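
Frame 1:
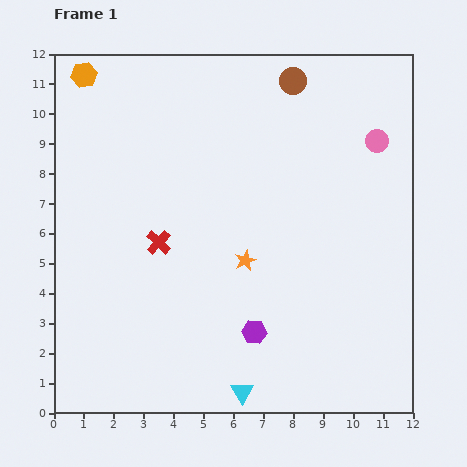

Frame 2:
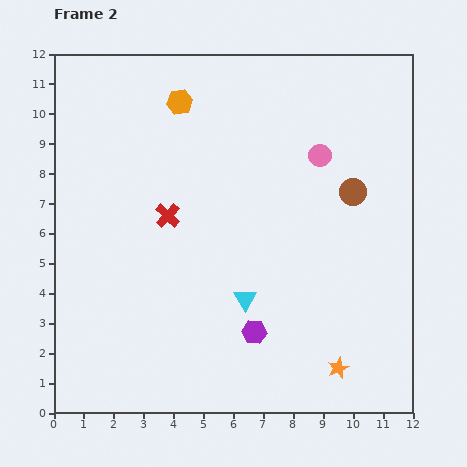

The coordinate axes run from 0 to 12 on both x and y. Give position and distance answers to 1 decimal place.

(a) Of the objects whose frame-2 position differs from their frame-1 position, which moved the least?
the red cross

(moved 0.9)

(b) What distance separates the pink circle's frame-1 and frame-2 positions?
2.0

The pink circle moved from (10.8, 9.1) to (8.9, 8.6), a distance of √(1.9² + 0.5²) ≈ 2.0.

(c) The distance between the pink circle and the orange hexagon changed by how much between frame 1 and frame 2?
-5.0

Distance in frame 1: 10.0. Distance in frame 2: 5.0.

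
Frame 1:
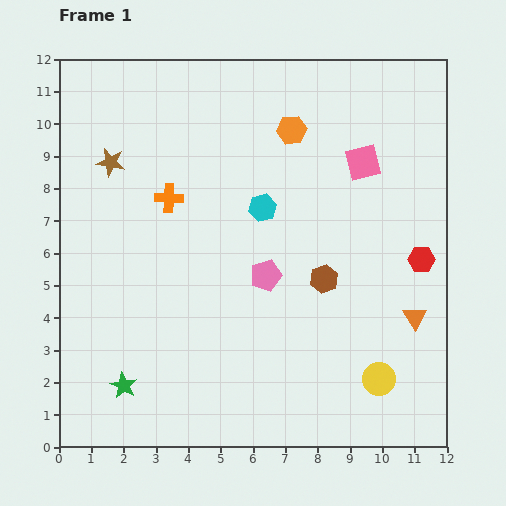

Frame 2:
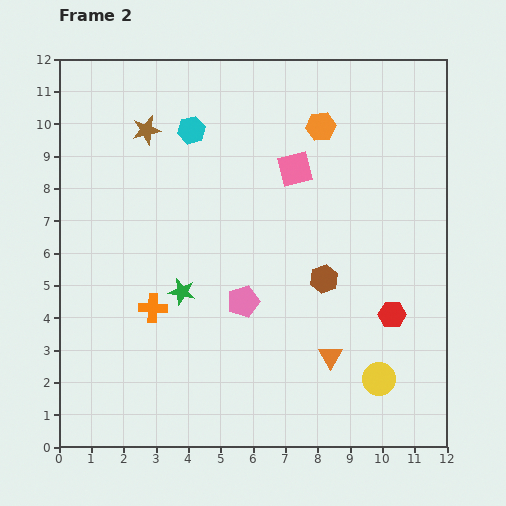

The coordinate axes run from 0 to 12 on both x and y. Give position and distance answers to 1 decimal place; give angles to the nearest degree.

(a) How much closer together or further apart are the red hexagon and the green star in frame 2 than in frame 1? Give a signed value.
-3.5

Distance in frame 1: 10.0. Distance in frame 2: 6.5.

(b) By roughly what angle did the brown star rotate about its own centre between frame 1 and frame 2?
24° counter-clockwise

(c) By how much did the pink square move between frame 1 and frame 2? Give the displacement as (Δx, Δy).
(-2.1, -0.2)

The pink square was at (9.4, 8.8) in frame 1 and (7.3, 8.6) in frame 2.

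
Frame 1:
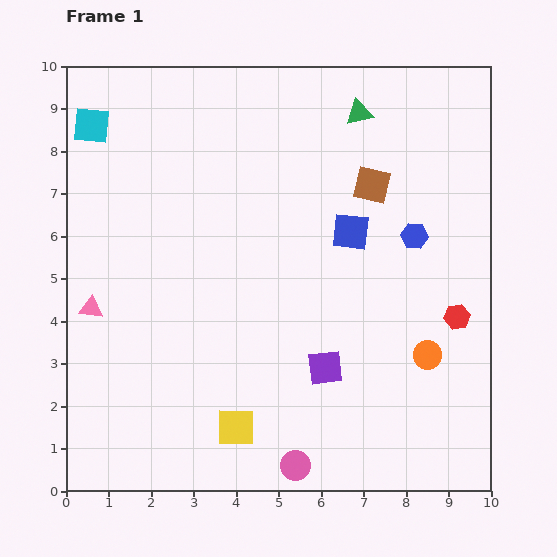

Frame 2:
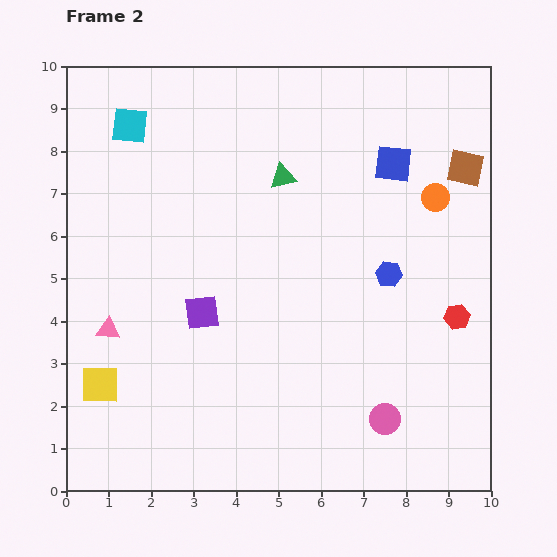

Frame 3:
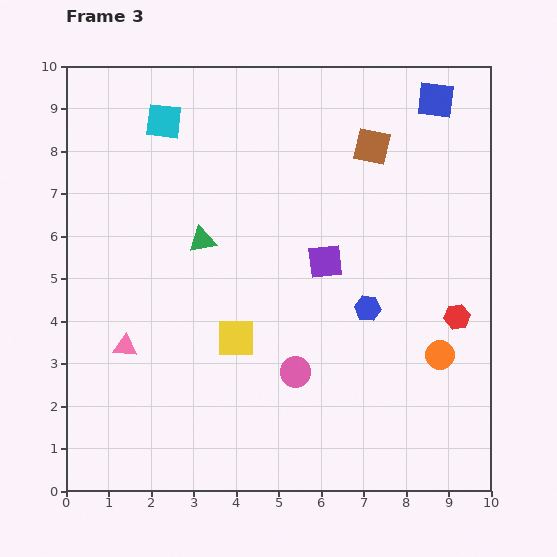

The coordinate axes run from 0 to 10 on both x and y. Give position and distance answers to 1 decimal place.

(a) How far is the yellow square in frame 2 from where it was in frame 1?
3.4

The yellow square moved from (4.0, 1.5) to (0.8, 2.5), a distance of √(3.2² + 1.0²) ≈ 3.4.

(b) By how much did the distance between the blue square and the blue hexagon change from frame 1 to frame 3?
+3.7

Distance in frame 1: 1.5. Distance in frame 3: 5.2.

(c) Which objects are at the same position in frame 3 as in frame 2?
the red hexagon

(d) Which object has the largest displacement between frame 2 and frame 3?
the orange circle

(moved 3.7; next 3.4)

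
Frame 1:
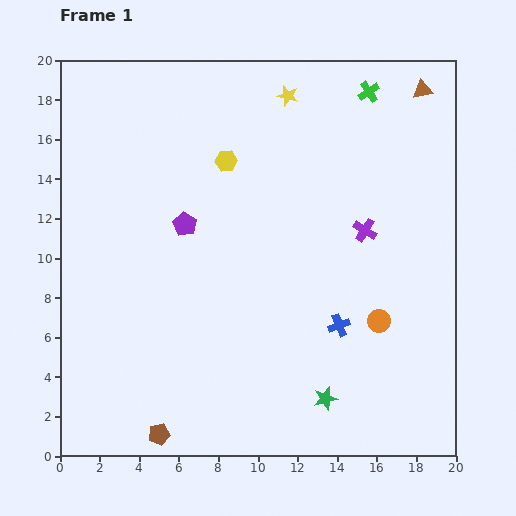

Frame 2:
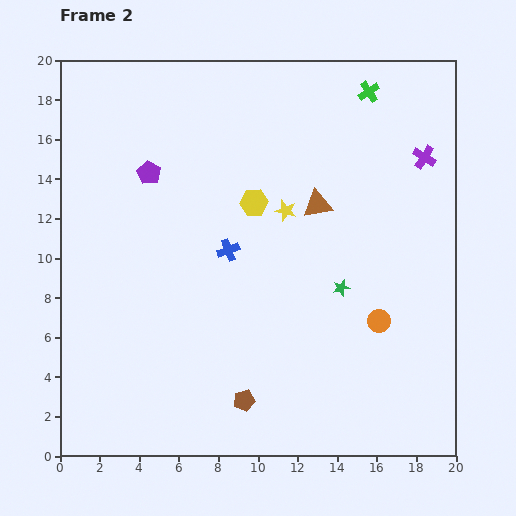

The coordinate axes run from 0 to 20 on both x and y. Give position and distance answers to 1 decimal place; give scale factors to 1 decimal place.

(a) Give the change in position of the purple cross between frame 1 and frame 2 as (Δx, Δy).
(3.0, 3.7)

The purple cross was at (15.4, 11.4) in frame 1 and (18.4, 15.1) in frame 2.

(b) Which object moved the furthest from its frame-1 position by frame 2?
the brown triangle

(moved 7.9; next 6.8)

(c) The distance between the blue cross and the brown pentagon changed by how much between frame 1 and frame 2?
-3.0

Distance in frame 1: 10.6. Distance in frame 2: 7.6.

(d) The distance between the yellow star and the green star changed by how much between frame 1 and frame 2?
-10.6

Distance in frame 1: 15.4. Distance in frame 2: 4.8.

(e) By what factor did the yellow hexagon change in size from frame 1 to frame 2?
1.3×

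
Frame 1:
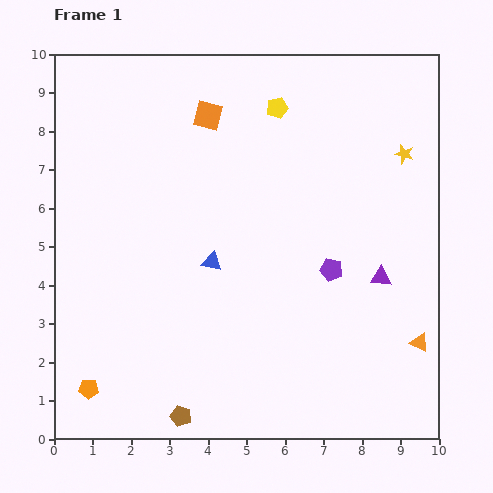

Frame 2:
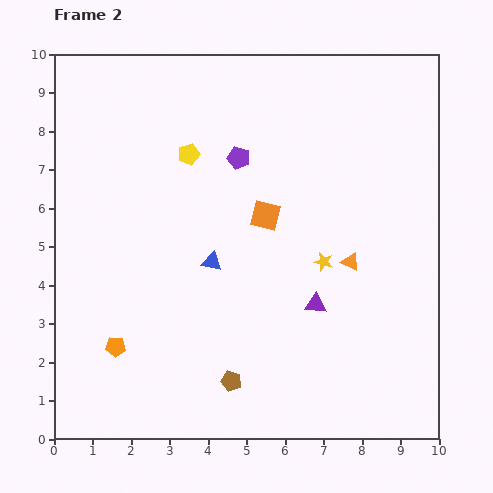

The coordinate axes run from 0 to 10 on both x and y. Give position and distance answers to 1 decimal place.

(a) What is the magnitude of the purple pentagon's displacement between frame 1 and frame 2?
3.8

The purple pentagon moved from (7.2, 4.4) to (4.8, 7.3), a distance of √(2.4² + 2.9²) ≈ 3.8.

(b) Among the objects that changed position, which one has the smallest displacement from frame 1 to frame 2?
the orange pentagon

(moved 1.3)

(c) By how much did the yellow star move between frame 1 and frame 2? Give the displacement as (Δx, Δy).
(-2.1, -2.8)

The yellow star was at (9.1, 7.4) in frame 1 and (7.0, 4.6) in frame 2.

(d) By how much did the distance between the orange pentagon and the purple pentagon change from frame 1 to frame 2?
-1.1

Distance in frame 1: 7.0. Distance in frame 2: 5.9.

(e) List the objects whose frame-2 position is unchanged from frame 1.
the blue triangle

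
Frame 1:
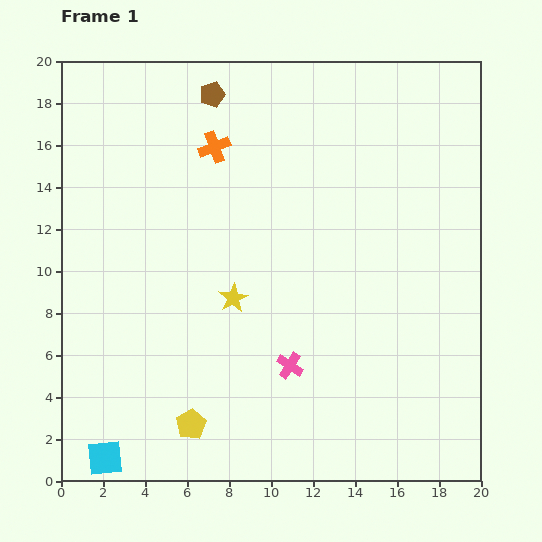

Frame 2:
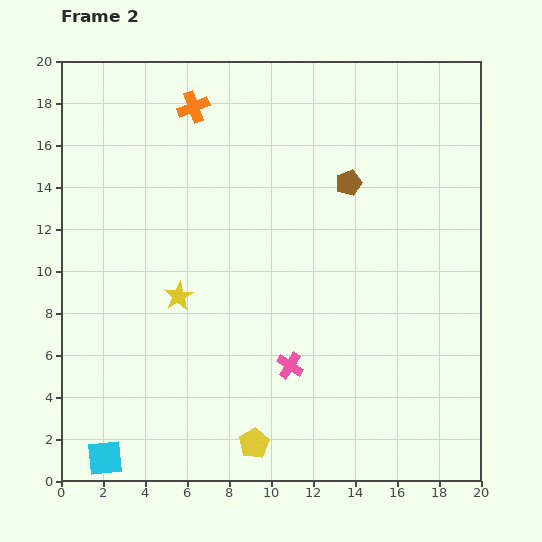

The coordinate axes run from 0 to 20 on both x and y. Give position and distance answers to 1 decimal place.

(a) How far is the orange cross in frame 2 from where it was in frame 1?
2.1

The orange cross moved from (7.3, 15.9) to (6.3, 17.8), a distance of √(1.0² + 1.9²) ≈ 2.1.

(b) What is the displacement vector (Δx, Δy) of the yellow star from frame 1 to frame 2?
(-2.6, 0.1)

The yellow star was at (8.2, 8.7) in frame 1 and (5.6, 8.8) in frame 2.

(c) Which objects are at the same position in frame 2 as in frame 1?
the cyan square, the pink cross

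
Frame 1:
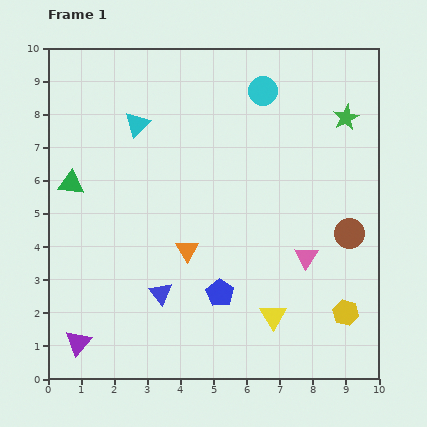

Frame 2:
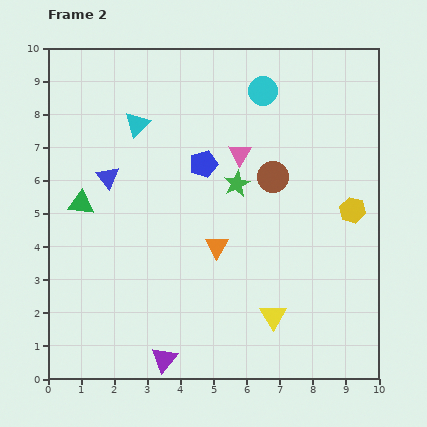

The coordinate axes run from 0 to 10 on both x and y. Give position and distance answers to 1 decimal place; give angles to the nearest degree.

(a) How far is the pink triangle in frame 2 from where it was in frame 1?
3.7

The pink triangle moved from (7.8, 3.7) to (5.8, 6.8), a distance of √(2.0² + 3.1²) ≈ 3.7.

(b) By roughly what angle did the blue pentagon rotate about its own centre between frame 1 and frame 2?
23° clockwise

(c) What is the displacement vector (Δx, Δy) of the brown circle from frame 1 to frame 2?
(-2.3, 1.7)

The brown circle was at (9.1, 4.4) in frame 1 and (6.8, 6.1) in frame 2.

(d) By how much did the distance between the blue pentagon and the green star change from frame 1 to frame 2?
-5.3

Distance in frame 1: 6.5. Distance in frame 2: 1.2.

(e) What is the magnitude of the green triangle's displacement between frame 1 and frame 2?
0.7

The green triangle moved from (0.7, 5.9) to (1.0, 5.3), a distance of √(0.3² + 0.6²) ≈ 0.7.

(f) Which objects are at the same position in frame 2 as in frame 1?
the cyan circle, the cyan triangle, the yellow triangle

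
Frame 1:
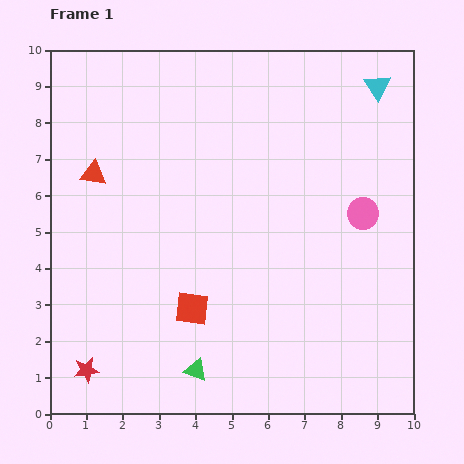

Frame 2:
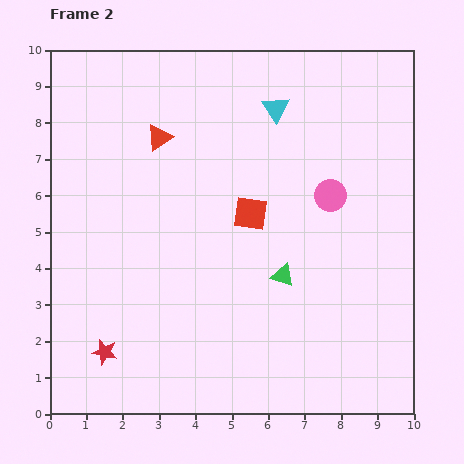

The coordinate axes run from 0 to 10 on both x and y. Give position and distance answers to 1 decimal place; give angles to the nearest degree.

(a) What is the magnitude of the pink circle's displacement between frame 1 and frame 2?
1.0

The pink circle moved from (8.6, 5.5) to (7.7, 6.0), a distance of √(0.9² + 0.5²) ≈ 1.0.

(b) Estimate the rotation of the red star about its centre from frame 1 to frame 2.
23° clockwise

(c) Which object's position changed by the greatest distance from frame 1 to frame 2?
the green triangle

(moved 3.5; next 3.1)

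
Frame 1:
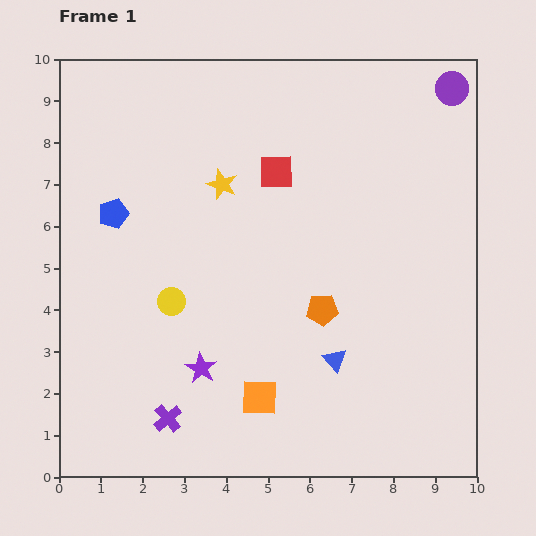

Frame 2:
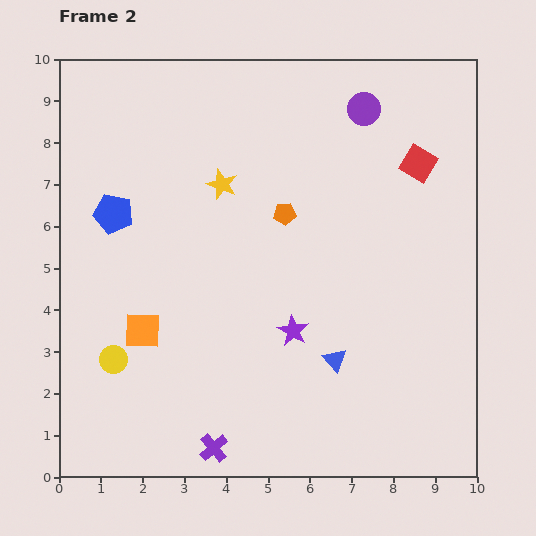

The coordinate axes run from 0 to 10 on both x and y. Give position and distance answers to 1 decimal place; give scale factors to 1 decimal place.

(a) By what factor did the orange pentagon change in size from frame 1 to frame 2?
0.7×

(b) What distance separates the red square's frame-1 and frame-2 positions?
3.4

The red square moved from (5.2, 7.3) to (8.6, 7.5), a distance of √(3.4² + 0.2²) ≈ 3.4.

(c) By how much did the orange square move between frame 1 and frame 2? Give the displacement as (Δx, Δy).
(-2.8, 1.6)

The orange square was at (4.8, 1.9) in frame 1 and (2.0, 3.5) in frame 2.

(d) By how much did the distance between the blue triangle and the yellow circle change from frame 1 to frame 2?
+1.2

Distance in frame 1: 4.1. Distance in frame 2: 5.3.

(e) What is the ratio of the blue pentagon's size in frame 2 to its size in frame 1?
1.3×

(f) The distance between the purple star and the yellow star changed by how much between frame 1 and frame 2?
-0.5

Distance in frame 1: 4.4. Distance in frame 2: 3.9.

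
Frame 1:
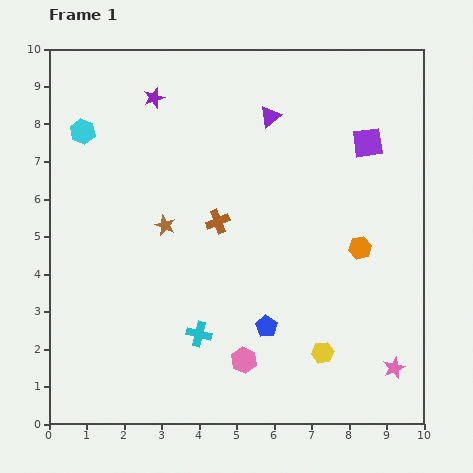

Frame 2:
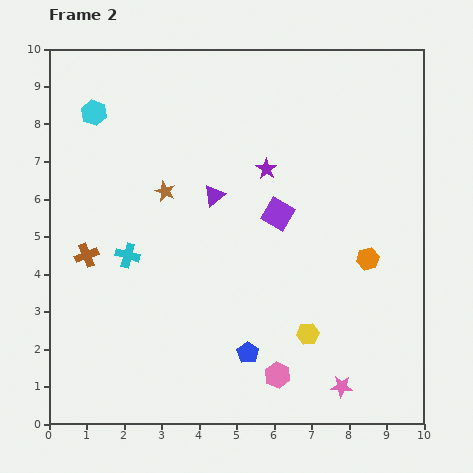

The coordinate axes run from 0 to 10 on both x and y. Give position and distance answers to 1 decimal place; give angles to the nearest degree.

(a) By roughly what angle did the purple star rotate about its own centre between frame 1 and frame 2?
19° counter-clockwise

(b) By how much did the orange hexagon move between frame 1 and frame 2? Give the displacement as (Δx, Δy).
(0.2, -0.3)

The orange hexagon was at (8.3, 4.7) in frame 1 and (8.5, 4.4) in frame 2.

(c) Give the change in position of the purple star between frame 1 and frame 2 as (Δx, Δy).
(3.0, -1.9)

The purple star was at (2.8, 8.7) in frame 1 and (5.8, 6.8) in frame 2.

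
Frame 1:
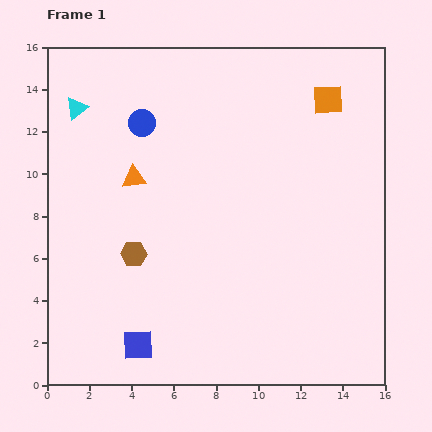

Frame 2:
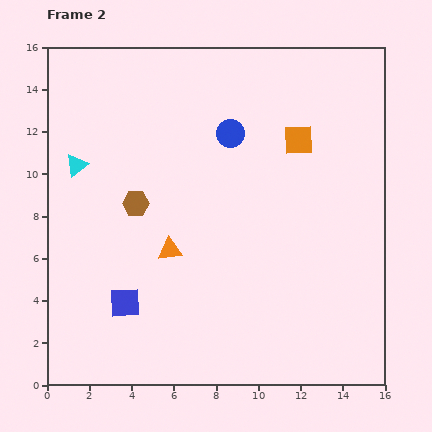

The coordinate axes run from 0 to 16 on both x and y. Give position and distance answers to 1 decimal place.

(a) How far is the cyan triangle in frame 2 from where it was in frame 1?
2.7

The cyan triangle moved from (1.4, 13.1) to (1.4, 10.4), a distance of √(0.0² + 2.7²) ≈ 2.7.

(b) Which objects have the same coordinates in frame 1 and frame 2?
none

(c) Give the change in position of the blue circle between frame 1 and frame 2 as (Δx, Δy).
(4.2, -0.5)

The blue circle was at (4.5, 12.4) in frame 1 and (8.7, 11.9) in frame 2.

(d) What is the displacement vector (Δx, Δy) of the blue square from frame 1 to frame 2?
(-0.6, 2.0)

The blue square was at (4.3, 1.9) in frame 1 and (3.7, 3.9) in frame 2.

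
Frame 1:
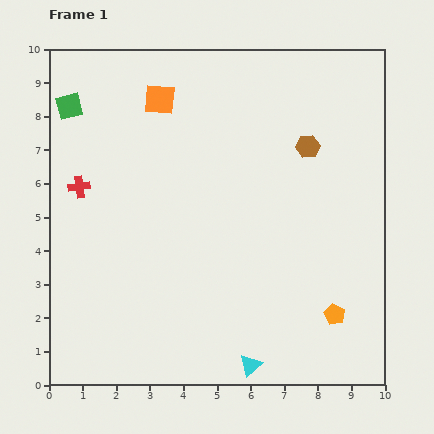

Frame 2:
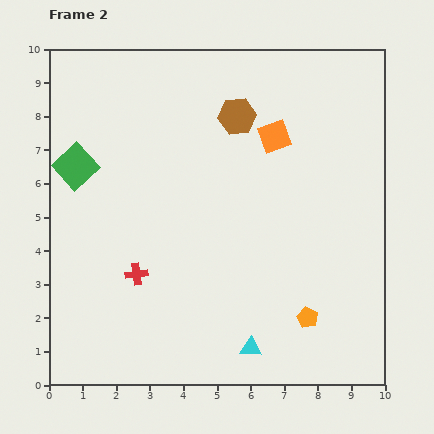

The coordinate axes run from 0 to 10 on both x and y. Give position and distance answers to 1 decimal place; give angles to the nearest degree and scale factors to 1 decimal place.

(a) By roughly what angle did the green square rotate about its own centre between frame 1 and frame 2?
28° counter-clockwise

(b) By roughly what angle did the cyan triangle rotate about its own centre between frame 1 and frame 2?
45° clockwise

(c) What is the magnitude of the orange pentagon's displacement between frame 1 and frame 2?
0.8

The orange pentagon moved from (8.5, 2.1) to (7.7, 2.0), a distance of √(0.8² + 0.1²) ≈ 0.8.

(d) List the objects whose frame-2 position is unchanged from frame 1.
none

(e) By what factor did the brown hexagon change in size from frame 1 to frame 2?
1.6×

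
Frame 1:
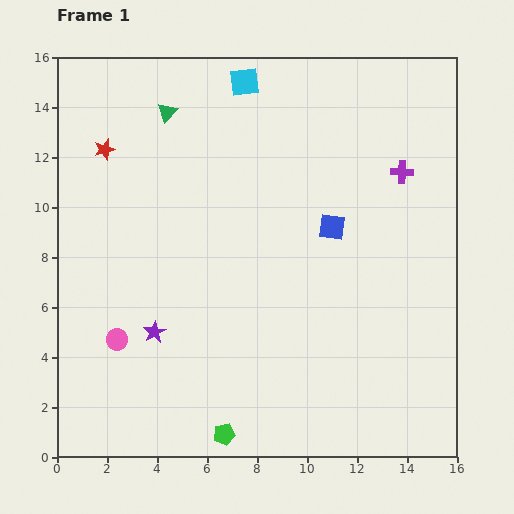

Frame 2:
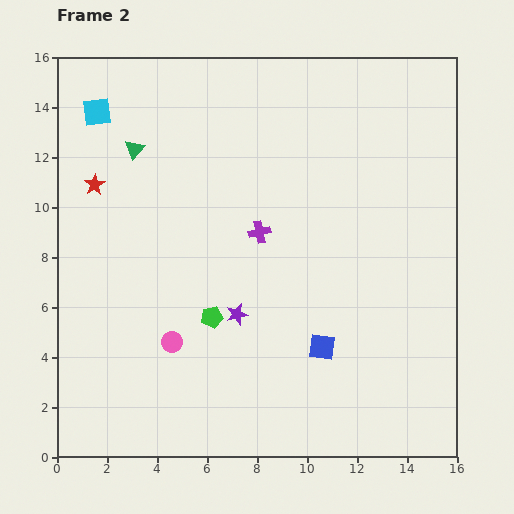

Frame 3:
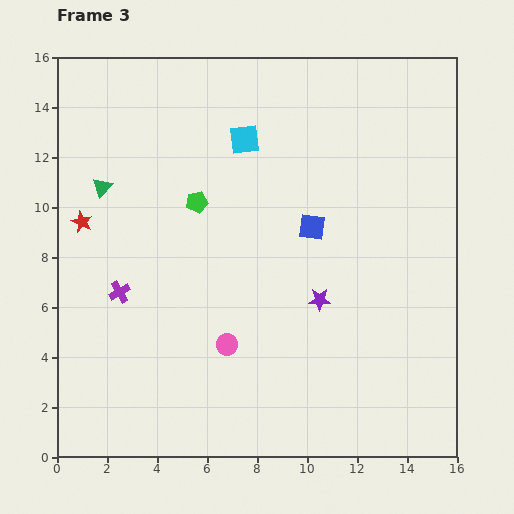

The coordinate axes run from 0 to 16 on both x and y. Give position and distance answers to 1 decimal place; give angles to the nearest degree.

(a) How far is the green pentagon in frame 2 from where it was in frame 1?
4.7

The green pentagon moved from (6.7, 0.9) to (6.2, 5.6), a distance of √(0.5² + 4.7²) ≈ 4.7.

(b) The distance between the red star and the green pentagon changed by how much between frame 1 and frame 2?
-5.3

Distance in frame 1: 12.4. Distance in frame 2: 7.1.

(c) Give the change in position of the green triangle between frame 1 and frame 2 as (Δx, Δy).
(-1.3, -1.5)

The green triangle was at (4.4, 13.8) in frame 1 and (3.1, 12.3) in frame 2.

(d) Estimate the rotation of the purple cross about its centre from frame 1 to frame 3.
32° counter-clockwise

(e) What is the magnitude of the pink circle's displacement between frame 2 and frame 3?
2.2

The pink circle moved from (4.6, 4.6) to (6.8, 4.5), a distance of √(2.2² + 0.1²) ≈ 2.2.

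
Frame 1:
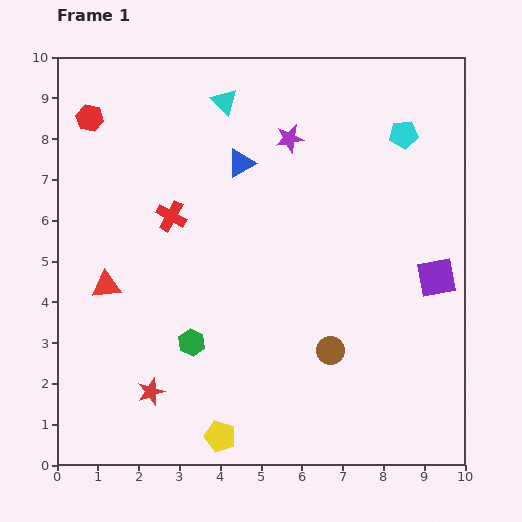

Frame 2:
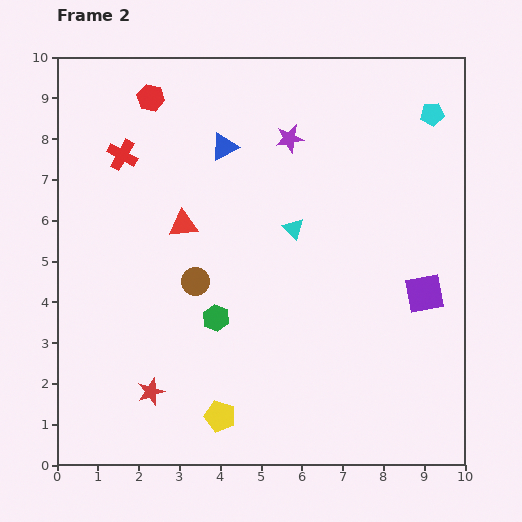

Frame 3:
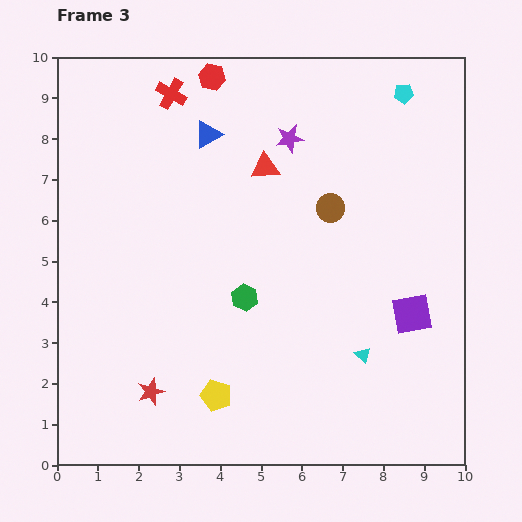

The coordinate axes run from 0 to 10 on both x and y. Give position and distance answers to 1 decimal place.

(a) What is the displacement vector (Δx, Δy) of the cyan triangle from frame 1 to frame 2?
(1.7, -3.1)

The cyan triangle was at (4.1, 8.9) in frame 1 and (5.8, 5.8) in frame 2.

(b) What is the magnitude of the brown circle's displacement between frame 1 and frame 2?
3.7

The brown circle moved from (6.7, 2.8) to (3.4, 4.5), a distance of √(3.3² + 1.7²) ≈ 3.7.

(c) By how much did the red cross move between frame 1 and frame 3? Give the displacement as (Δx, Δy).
(0.0, 3.0)

The red cross was at (2.8, 6.1) in frame 1 and (2.8, 9.1) in frame 3.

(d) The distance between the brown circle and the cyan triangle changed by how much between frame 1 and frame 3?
-2.9

Distance in frame 1: 6.6. Distance in frame 3: 3.7.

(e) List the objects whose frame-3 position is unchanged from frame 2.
the purple star, the red star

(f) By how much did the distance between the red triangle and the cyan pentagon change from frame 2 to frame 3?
-2.9

Distance in frame 2: 6.7. Distance in frame 3: 3.8.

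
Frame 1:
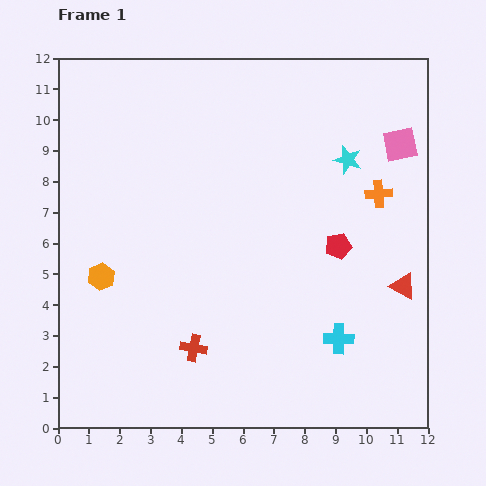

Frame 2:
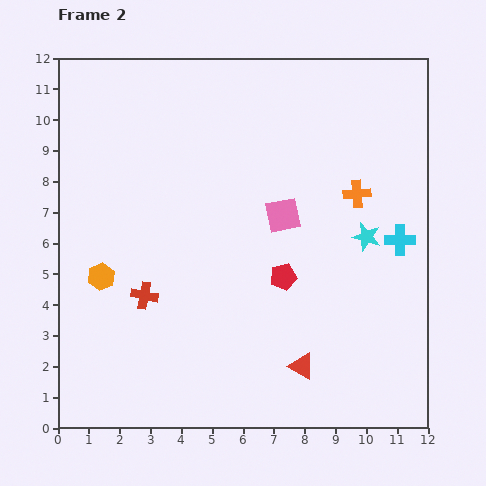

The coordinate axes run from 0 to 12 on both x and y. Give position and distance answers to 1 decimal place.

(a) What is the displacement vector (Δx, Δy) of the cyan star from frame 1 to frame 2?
(0.6, -2.5)

The cyan star was at (9.4, 8.7) in frame 1 and (10.0, 6.2) in frame 2.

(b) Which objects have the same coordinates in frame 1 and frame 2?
the orange hexagon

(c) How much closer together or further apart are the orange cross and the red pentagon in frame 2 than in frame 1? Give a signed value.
+1.5

Distance in frame 1: 2.1. Distance in frame 2: 3.6.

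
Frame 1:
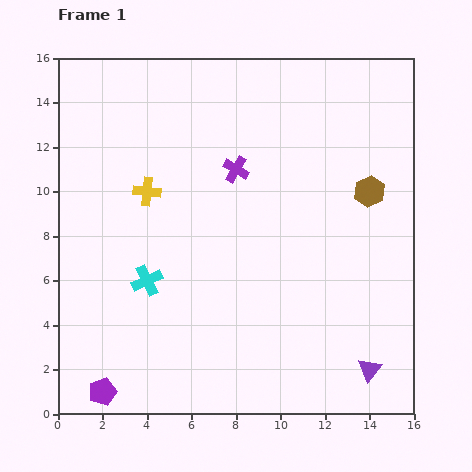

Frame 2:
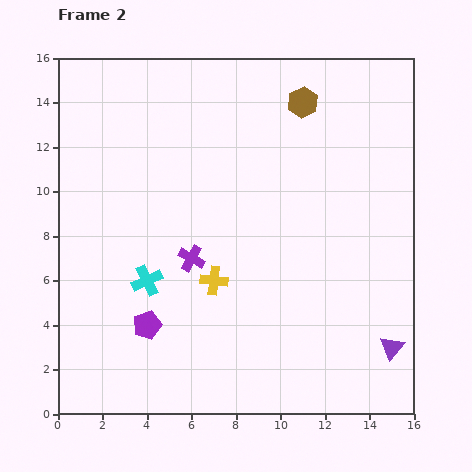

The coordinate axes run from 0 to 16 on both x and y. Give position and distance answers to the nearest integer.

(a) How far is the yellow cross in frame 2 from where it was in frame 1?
5

The yellow cross moved from (4, 10) to (7, 6), a distance of √(3² + 4²) ≈ 5.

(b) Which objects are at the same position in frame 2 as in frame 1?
the cyan cross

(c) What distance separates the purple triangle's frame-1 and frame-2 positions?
1

The purple triangle moved from (14, 2) to (15, 3), a distance of √(1² + 1²) ≈ 1.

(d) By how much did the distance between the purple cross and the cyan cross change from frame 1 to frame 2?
-4

Distance in frame 1: 6. Distance in frame 2: 2.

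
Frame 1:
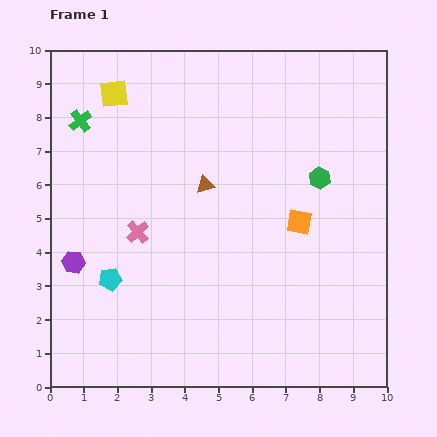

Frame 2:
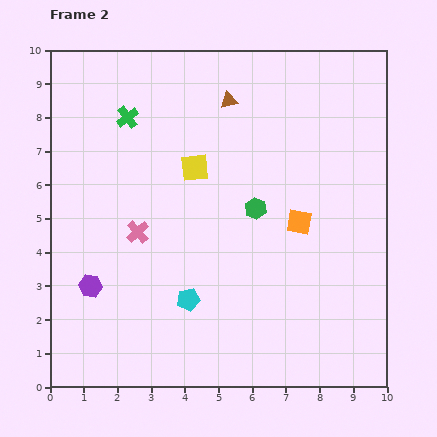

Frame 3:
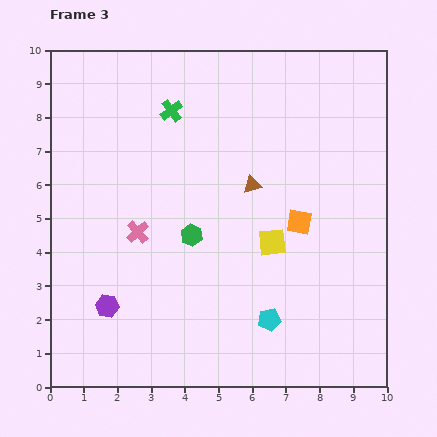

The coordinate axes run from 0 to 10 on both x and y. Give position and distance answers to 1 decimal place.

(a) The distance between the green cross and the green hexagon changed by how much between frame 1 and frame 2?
-2.6

Distance in frame 1: 7.3. Distance in frame 2: 4.7.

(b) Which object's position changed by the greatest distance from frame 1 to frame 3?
the yellow square

(moved 6.4; next 4.9)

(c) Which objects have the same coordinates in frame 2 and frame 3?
the orange square, the pink cross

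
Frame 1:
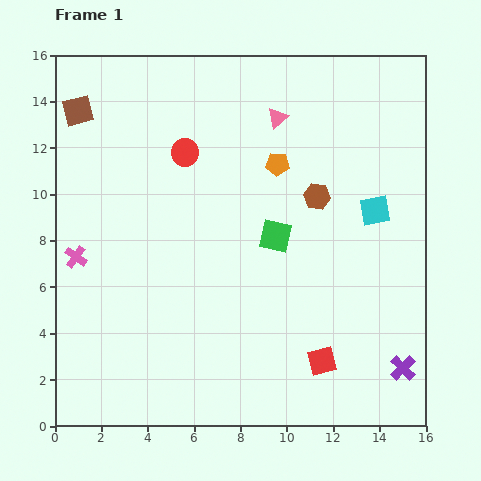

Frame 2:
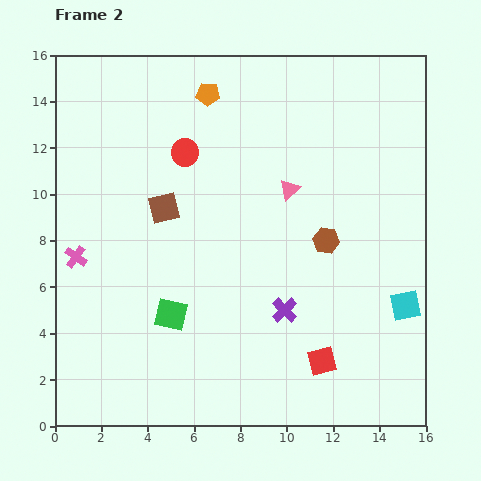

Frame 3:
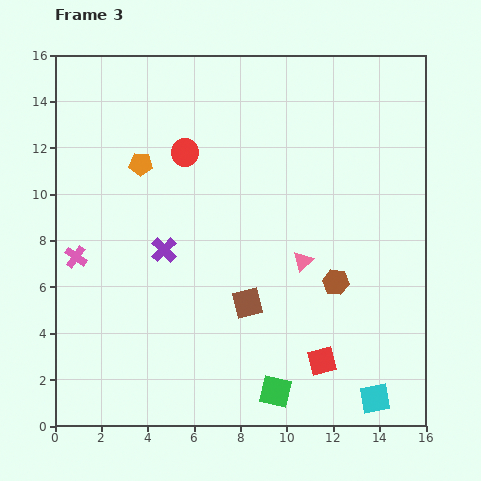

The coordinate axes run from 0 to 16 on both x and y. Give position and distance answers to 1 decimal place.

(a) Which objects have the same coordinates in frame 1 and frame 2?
the red circle, the pink cross, the red square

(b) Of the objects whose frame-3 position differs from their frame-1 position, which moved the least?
the brown hexagon

(moved 3.8)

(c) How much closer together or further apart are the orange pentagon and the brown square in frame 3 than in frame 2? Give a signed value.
+2.3

Distance in frame 2: 5.3. Distance in frame 3: 7.6.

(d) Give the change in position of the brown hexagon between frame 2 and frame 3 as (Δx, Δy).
(0.4, -1.8)

The brown hexagon was at (11.7, 8.0) in frame 2 and (12.1, 6.2) in frame 3.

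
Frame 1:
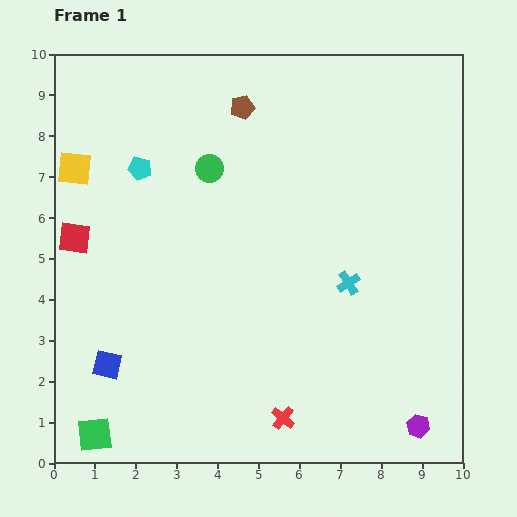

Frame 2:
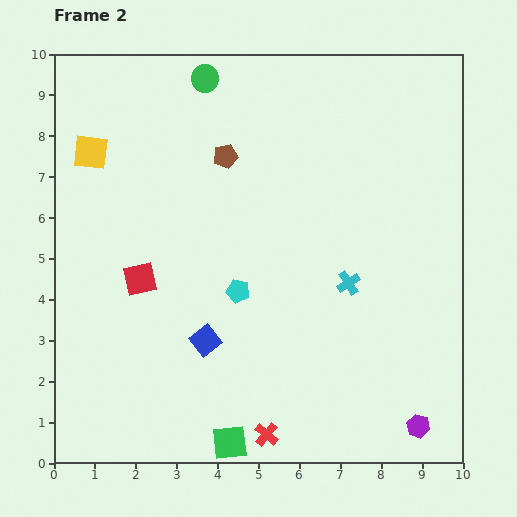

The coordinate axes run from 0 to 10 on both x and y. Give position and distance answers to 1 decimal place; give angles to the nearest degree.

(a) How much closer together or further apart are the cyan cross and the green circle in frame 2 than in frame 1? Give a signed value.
+1.7

Distance in frame 1: 4.4. Distance in frame 2: 6.1.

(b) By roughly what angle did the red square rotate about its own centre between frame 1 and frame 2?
20° counter-clockwise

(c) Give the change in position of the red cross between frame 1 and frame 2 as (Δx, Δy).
(-0.4, -0.4)

The red cross was at (5.6, 1.1) in frame 1 and (5.2, 0.7) in frame 2.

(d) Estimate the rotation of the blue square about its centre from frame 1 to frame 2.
37° clockwise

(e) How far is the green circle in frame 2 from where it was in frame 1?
2.2

The green circle moved from (3.8, 7.2) to (3.7, 9.4), a distance of √(0.1² + 2.2²) ≈ 2.2.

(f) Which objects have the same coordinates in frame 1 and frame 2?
the cyan cross, the purple hexagon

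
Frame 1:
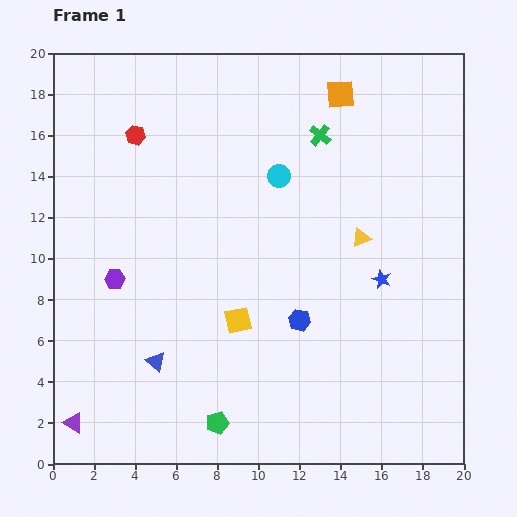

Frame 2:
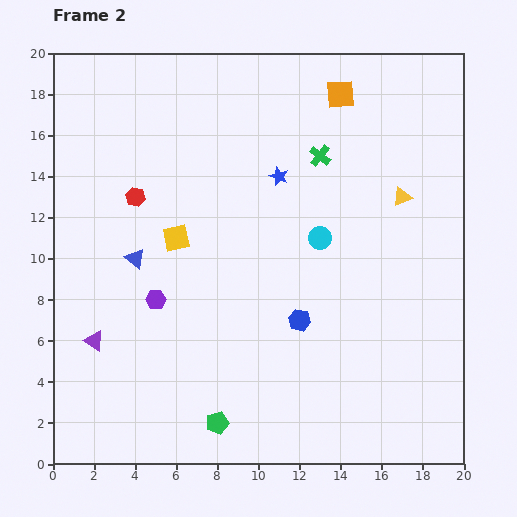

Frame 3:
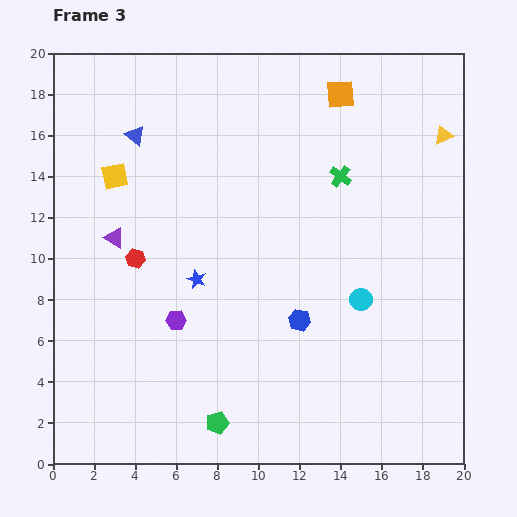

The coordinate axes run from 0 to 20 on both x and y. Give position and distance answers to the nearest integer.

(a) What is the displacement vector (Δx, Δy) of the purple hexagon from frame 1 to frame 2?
(2, -1)

The purple hexagon was at (3, 9) in frame 1 and (5, 8) in frame 2.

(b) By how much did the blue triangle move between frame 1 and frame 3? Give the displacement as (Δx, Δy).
(-1, 11)

The blue triangle was at (5, 5) in frame 1 and (4, 16) in frame 3.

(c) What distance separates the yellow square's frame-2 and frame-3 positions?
4

The yellow square moved from (6, 11) to (3, 14), a distance of √(3² + 3²) ≈ 4.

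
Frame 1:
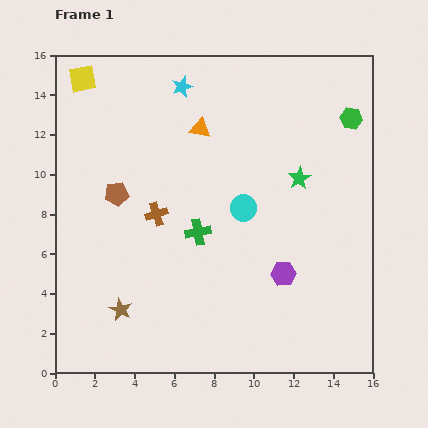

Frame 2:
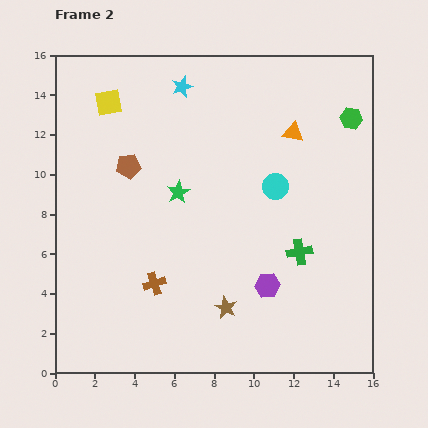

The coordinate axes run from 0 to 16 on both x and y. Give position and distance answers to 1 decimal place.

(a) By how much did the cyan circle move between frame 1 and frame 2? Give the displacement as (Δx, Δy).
(1.6, 1.1)

The cyan circle was at (9.5, 8.3) in frame 1 and (11.1, 9.4) in frame 2.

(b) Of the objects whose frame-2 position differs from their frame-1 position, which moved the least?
the purple hexagon

(moved 1.0)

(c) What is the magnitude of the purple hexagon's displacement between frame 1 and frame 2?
1.0

The purple hexagon moved from (11.5, 5.0) to (10.7, 4.4), a distance of √(0.8² + 0.6²) ≈ 1.0.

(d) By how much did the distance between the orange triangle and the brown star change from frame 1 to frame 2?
-0.5

Distance in frame 1: 9.9. Distance in frame 2: 9.4.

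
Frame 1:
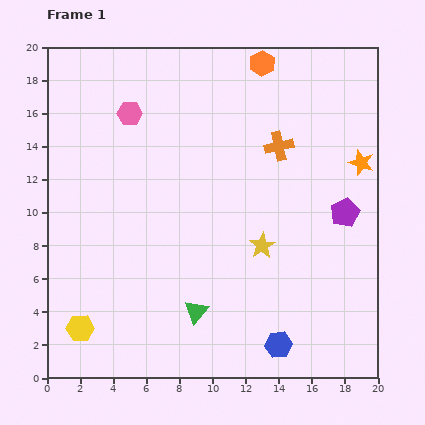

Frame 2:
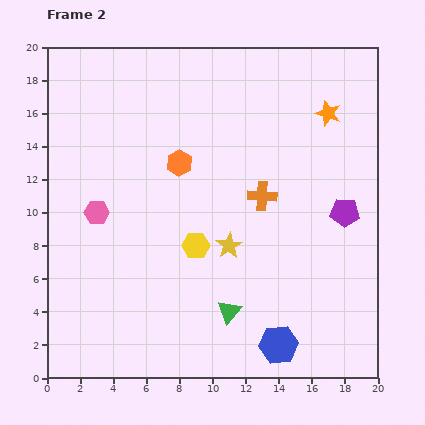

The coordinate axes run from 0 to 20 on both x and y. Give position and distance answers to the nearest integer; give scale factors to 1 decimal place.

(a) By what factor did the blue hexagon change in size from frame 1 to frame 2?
1.4×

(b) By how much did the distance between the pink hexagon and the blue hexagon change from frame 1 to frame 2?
-3

Distance in frame 1: 17. Distance in frame 2: 14.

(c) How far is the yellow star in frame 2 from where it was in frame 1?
2

The yellow star moved from (13, 8) to (11, 8), a distance of √(2² + 0²) ≈ 2.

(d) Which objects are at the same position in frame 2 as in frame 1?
the blue hexagon, the purple pentagon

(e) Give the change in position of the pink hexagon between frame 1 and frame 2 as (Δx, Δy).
(-2, -6)

The pink hexagon was at (5, 16) in frame 1 and (3, 10) in frame 2.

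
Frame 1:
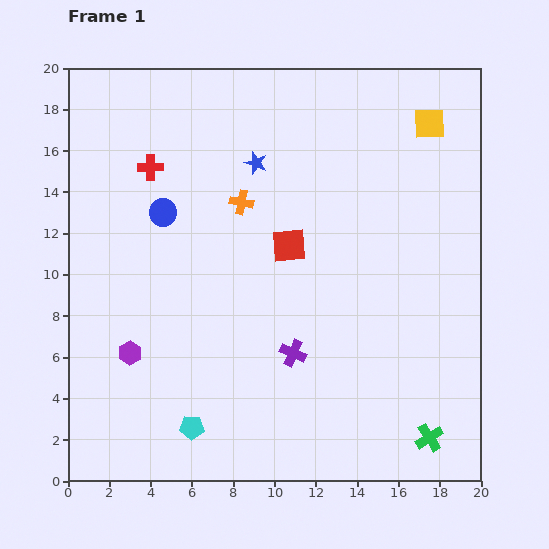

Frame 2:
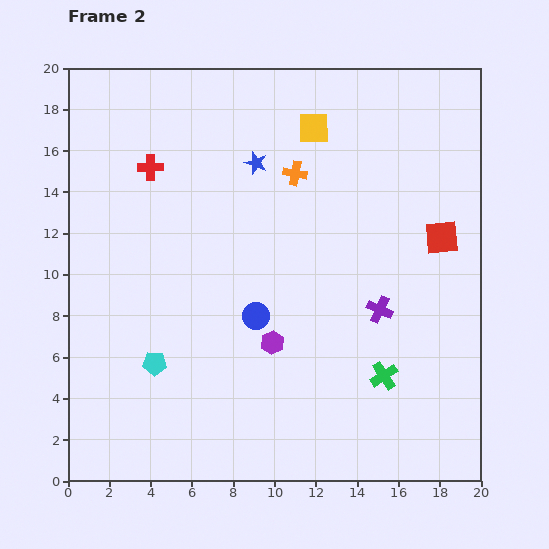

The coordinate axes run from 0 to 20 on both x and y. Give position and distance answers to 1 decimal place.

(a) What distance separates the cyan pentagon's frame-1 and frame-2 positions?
3.6

The cyan pentagon moved from (6.0, 2.6) to (4.2, 5.7), a distance of √(1.8² + 3.1²) ≈ 3.6.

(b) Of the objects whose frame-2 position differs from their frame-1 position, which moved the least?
the orange cross

(moved 3.0)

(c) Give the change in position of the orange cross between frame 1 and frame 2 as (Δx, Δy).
(2.6, 1.4)

The orange cross was at (8.4, 13.5) in frame 1 and (11.0, 14.9) in frame 2.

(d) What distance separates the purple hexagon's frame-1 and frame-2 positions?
6.9

The purple hexagon moved from (3.0, 6.2) to (9.9, 6.7), a distance of √(6.9² + 0.5²) ≈ 6.9.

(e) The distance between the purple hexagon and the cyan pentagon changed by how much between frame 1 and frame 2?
+1.1

Distance in frame 1: 4.7. Distance in frame 2: 5.8.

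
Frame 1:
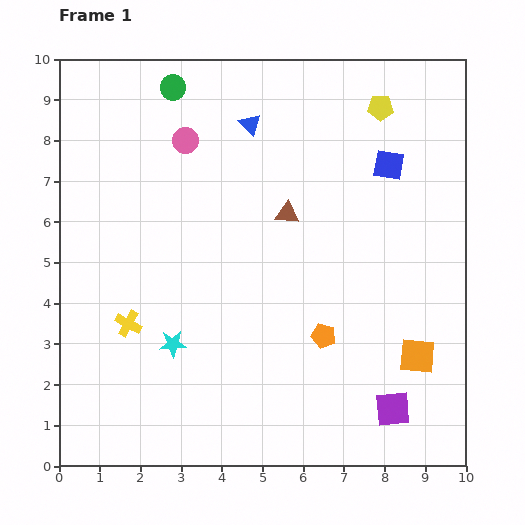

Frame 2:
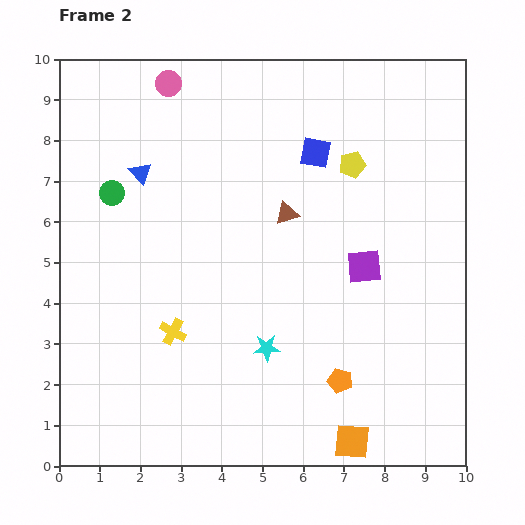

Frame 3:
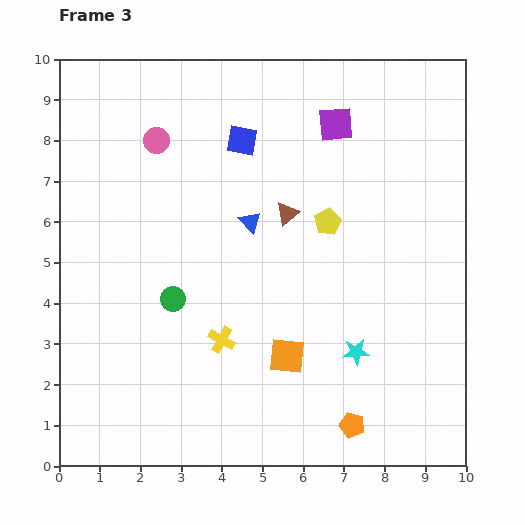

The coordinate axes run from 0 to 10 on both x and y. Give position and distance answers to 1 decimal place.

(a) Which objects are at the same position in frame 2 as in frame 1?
the brown triangle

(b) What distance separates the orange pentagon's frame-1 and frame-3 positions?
2.3

The orange pentagon moved from (6.5, 3.2) to (7.2, 1.0), a distance of √(0.7² + 2.2²) ≈ 2.3.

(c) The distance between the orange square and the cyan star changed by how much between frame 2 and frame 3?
-1.4

Distance in frame 2: 3.1. Distance in frame 3: 1.7.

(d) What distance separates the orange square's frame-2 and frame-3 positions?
2.6

The orange square moved from (7.2, 0.6) to (5.6, 2.7), a distance of √(1.6² + 2.1²) ≈ 2.6.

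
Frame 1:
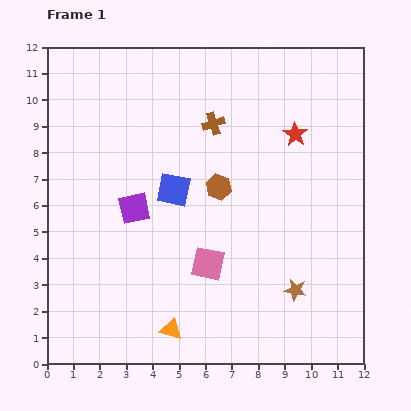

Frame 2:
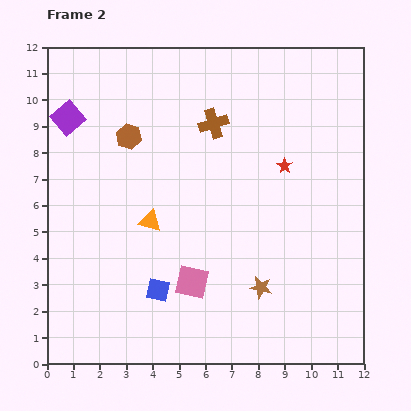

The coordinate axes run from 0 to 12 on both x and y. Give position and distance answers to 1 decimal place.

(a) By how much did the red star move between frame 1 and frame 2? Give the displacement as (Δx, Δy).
(-0.4, -1.2)

The red star was at (9.4, 8.7) in frame 1 and (9.0, 7.5) in frame 2.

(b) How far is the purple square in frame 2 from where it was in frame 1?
4.2

The purple square moved from (3.3, 5.9) to (0.8, 9.3), a distance of √(2.5² + 3.4²) ≈ 4.2.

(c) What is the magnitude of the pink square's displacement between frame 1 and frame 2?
0.9

The pink square moved from (6.1, 3.8) to (5.5, 3.1), a distance of √(0.6² + 0.7²) ≈ 0.9.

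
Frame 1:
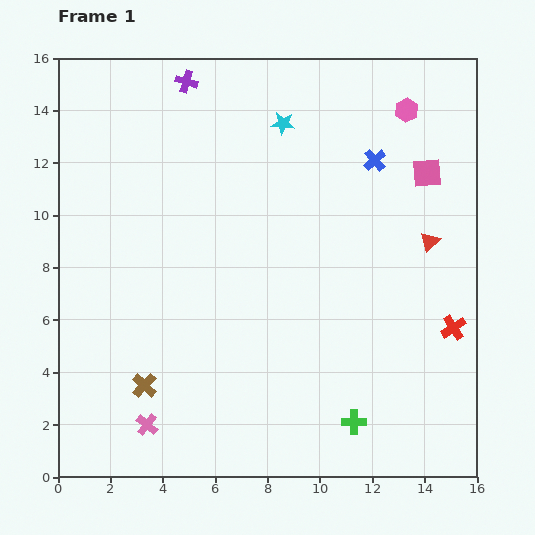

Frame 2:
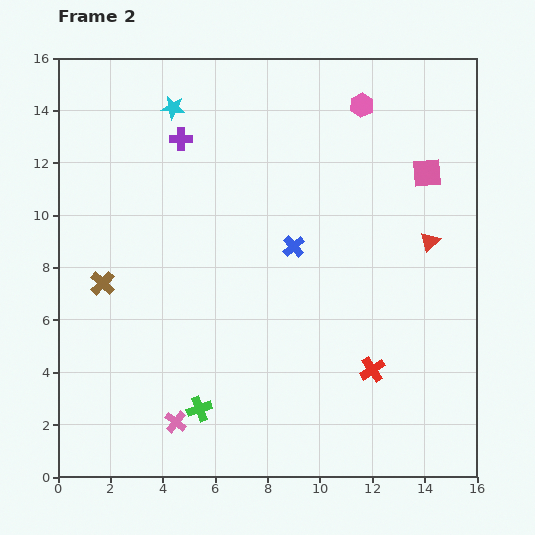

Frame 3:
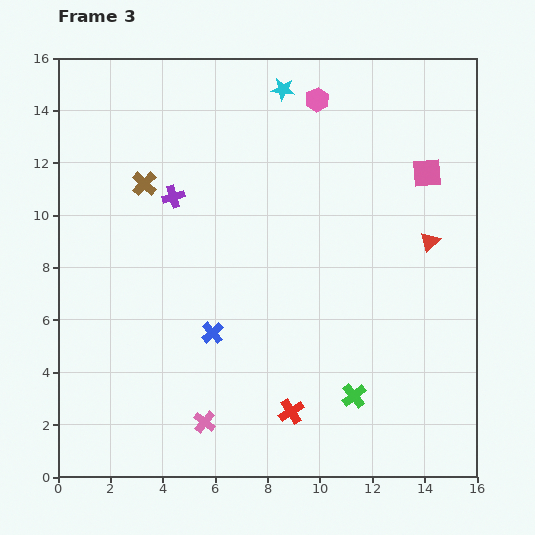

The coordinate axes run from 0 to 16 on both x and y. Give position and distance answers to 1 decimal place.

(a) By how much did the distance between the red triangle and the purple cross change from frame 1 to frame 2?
-0.8

Distance in frame 1: 11.1. Distance in frame 2: 10.3.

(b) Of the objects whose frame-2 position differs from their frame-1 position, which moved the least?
the pink cross

(moved 1.1)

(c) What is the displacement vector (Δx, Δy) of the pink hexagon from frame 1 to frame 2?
(-1.7, 0.2)

The pink hexagon was at (13.3, 14.0) in frame 1 and (11.6, 14.2) in frame 2.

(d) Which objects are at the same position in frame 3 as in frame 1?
the red triangle, the pink square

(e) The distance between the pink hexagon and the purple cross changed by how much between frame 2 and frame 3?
-0.4

Distance in frame 2: 7.0. Distance in frame 3: 6.6.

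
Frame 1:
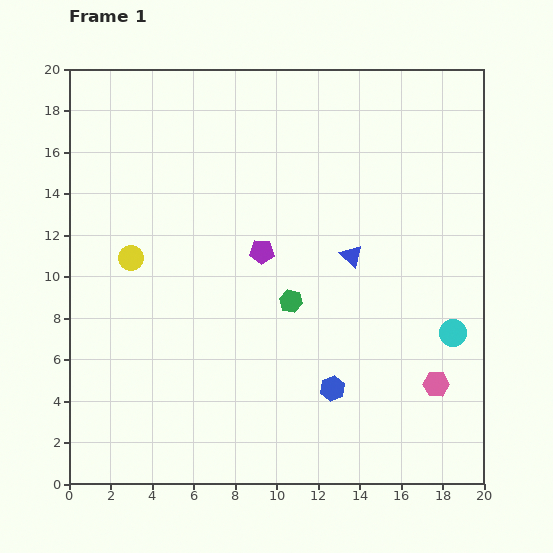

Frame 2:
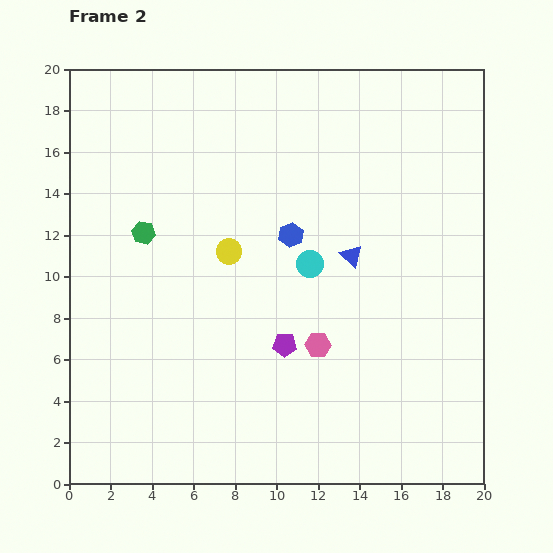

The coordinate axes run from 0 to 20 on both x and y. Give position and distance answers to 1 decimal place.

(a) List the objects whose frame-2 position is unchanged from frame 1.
the blue triangle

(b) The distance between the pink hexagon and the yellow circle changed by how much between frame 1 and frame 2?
-9.7

Distance in frame 1: 15.9. Distance in frame 2: 6.2.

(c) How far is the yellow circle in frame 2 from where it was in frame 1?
4.7

The yellow circle moved from (3.0, 10.9) to (7.7, 11.2), a distance of √(4.7² + 0.3²) ≈ 4.7.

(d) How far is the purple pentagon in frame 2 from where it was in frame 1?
4.6

The purple pentagon moved from (9.3, 11.2) to (10.4, 6.7), a distance of √(1.1² + 4.5²) ≈ 4.6.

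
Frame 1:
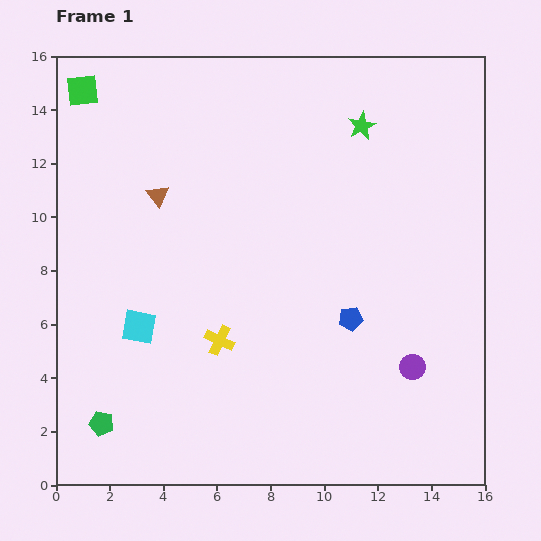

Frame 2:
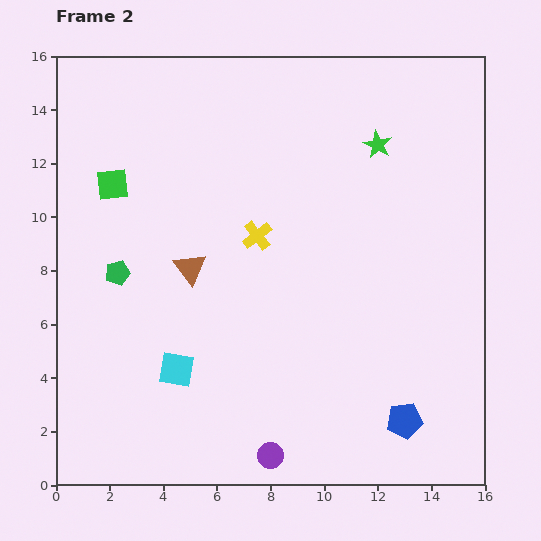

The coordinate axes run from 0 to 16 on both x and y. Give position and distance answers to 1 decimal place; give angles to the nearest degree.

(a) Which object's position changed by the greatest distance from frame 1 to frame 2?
the purple circle

(moved 6.2; next 5.6)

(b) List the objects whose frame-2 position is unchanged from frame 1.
none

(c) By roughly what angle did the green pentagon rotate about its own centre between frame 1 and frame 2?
28° counter-clockwise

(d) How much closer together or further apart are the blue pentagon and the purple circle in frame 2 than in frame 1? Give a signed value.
+2.3

Distance in frame 1: 2.9. Distance in frame 2: 5.2.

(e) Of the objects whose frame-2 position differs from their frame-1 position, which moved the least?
the green star

(moved 0.9)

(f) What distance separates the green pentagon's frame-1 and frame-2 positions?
5.6

The green pentagon moved from (1.7, 2.3) to (2.3, 7.9), a distance of √(0.6² + 5.6²) ≈ 5.6.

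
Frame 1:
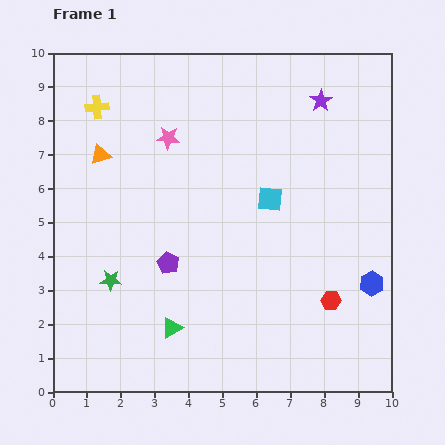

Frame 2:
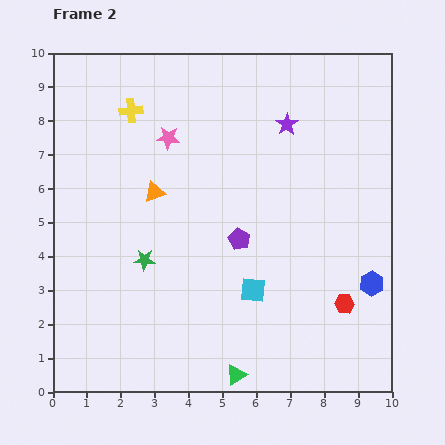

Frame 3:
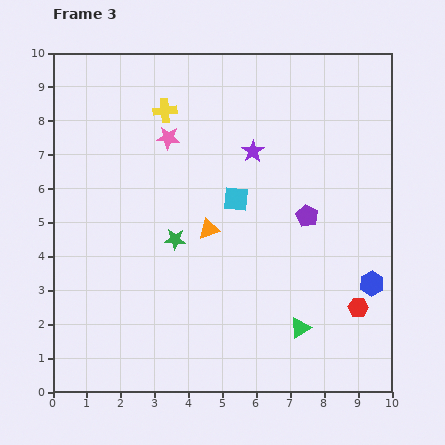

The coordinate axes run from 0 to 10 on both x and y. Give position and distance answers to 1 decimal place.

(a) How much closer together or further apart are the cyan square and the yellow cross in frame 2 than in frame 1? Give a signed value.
+0.6

Distance in frame 1: 5.8. Distance in frame 2: 6.4.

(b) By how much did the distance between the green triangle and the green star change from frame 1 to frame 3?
+2.2

Distance in frame 1: 2.3. Distance in frame 3: 4.5.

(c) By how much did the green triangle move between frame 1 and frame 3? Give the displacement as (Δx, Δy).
(3.8, 0.0)

The green triangle was at (3.5, 1.9) in frame 1 and (7.3, 1.9) in frame 3.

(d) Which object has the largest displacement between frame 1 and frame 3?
the purple pentagon

(moved 4.3; next 3.9)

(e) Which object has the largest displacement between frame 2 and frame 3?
the cyan square

(moved 2.7; next 2.4)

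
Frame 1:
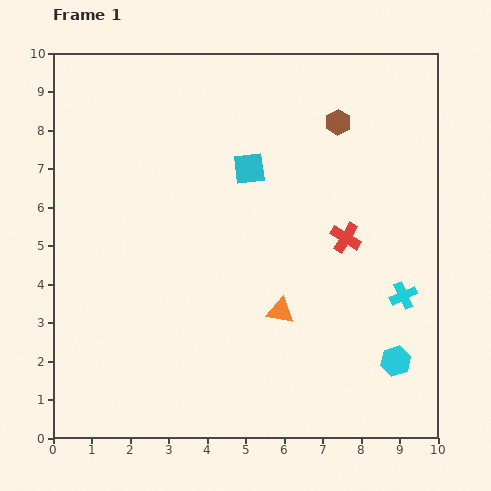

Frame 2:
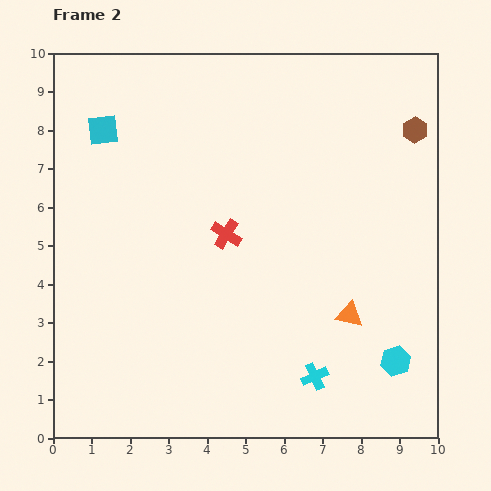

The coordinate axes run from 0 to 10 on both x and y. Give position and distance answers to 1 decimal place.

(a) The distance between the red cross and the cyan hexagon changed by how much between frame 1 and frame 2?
+2.0

Distance in frame 1: 3.5. Distance in frame 2: 5.5.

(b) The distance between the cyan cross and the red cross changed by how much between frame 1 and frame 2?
+2.3

Distance in frame 1: 2.1. Distance in frame 2: 4.4.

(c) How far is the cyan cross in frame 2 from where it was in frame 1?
3.1

The cyan cross moved from (9.1, 3.7) to (6.8, 1.6), a distance of √(2.3² + 2.1²) ≈ 3.1.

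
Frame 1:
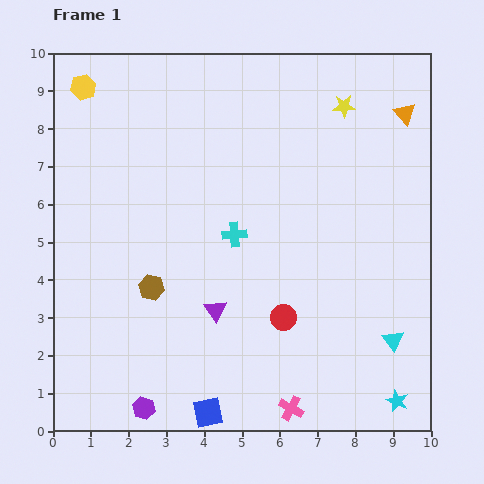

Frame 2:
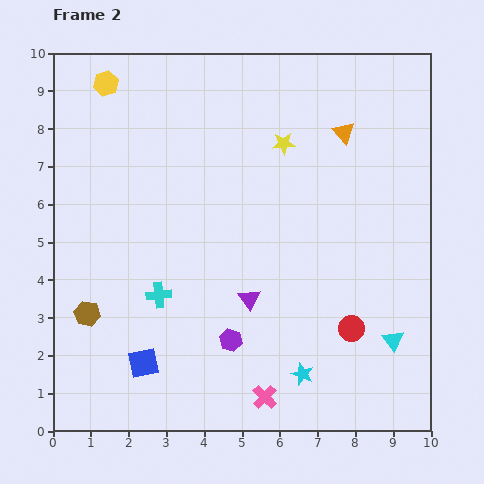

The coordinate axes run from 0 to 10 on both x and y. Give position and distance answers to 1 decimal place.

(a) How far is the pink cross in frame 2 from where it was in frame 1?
0.8

The pink cross moved from (6.3, 0.6) to (5.6, 0.9), a distance of √(0.7² + 0.3²) ≈ 0.8.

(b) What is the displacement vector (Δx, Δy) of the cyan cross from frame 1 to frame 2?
(-2.0, -1.6)

The cyan cross was at (4.8, 5.2) in frame 1 and (2.8, 3.6) in frame 2.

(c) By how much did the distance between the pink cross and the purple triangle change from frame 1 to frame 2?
-0.7

Distance in frame 1: 3.3. Distance in frame 2: 2.6.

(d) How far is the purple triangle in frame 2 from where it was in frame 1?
0.9

The purple triangle moved from (4.3, 3.2) to (5.2, 3.5), a distance of √(0.9² + 0.3²) ≈ 0.9.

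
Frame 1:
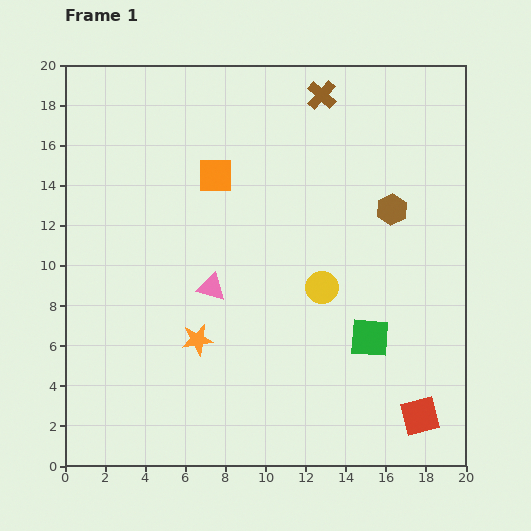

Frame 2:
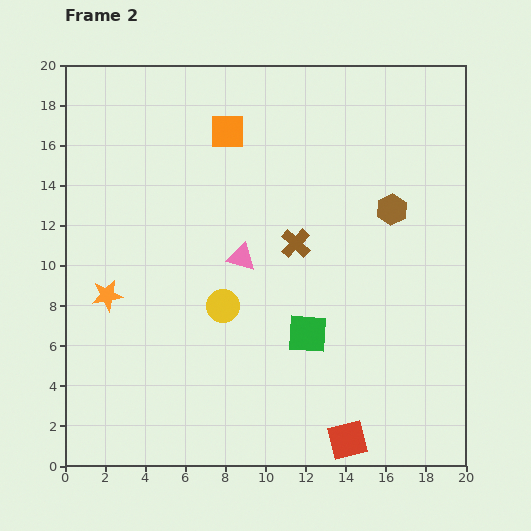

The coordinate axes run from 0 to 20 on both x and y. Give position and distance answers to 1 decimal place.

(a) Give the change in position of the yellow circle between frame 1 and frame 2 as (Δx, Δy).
(-4.9, -0.9)

The yellow circle was at (12.8, 8.9) in frame 1 and (7.9, 8.0) in frame 2.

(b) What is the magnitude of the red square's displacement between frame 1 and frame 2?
3.8

The red square moved from (17.7, 2.5) to (14.1, 1.3), a distance of √(3.6² + 1.2²) ≈ 3.8.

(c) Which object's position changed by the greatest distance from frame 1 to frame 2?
the brown cross

(moved 7.5; next 5.0)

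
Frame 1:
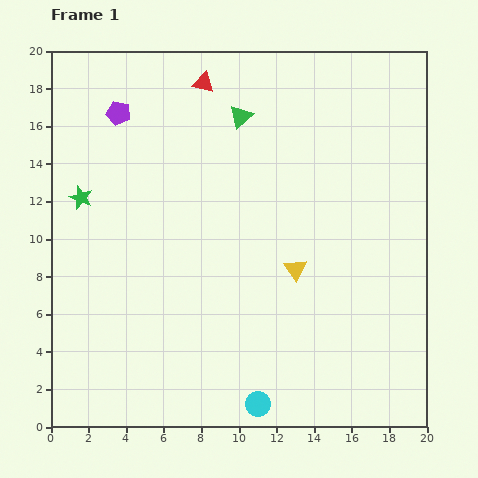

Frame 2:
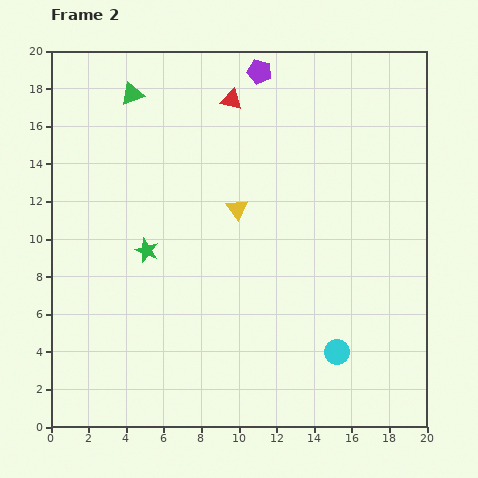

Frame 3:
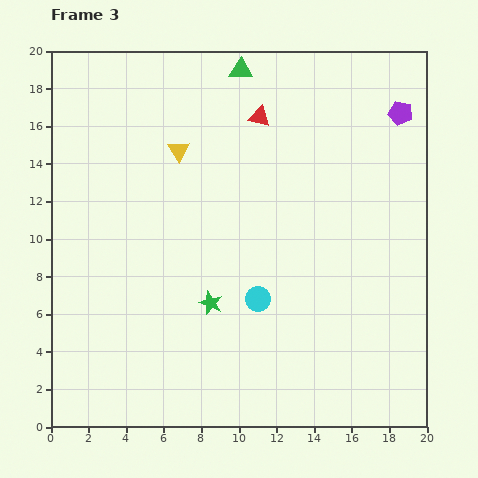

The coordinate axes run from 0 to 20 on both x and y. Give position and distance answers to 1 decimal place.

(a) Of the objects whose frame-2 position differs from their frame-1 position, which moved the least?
the red triangle

(moved 1.7)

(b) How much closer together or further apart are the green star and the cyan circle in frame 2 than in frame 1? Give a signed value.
-3.0

Distance in frame 1: 14.5. Distance in frame 2: 11.5.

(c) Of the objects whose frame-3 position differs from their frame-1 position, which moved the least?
the green triangle

(moved 2.5)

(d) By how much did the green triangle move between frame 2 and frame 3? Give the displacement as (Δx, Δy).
(5.8, 1.3)

The green triangle was at (4.3, 17.7) in frame 2 and (10.1, 19.0) in frame 3.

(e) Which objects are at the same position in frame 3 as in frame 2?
none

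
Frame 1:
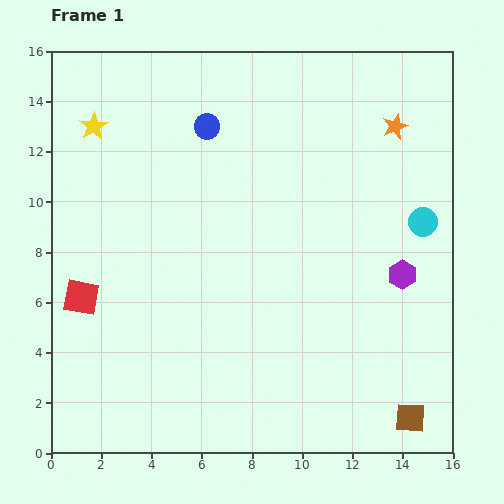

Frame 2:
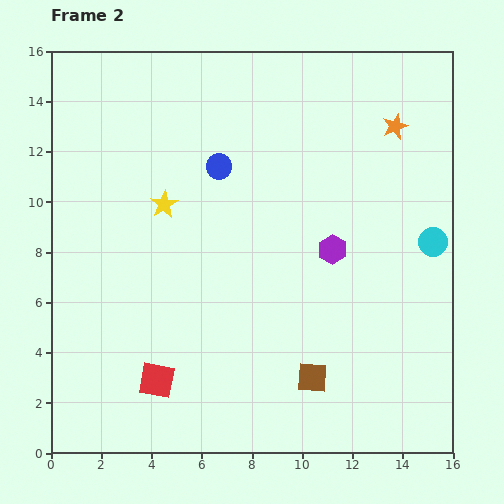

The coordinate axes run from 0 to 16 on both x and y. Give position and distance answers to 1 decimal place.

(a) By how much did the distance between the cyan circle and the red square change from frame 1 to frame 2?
-1.6

Distance in frame 1: 13.9. Distance in frame 2: 12.3.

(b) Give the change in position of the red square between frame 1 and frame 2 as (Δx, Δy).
(3.0, -3.3)

The red square was at (1.2, 6.2) in frame 1 and (4.2, 2.9) in frame 2.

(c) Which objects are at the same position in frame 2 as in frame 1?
the orange star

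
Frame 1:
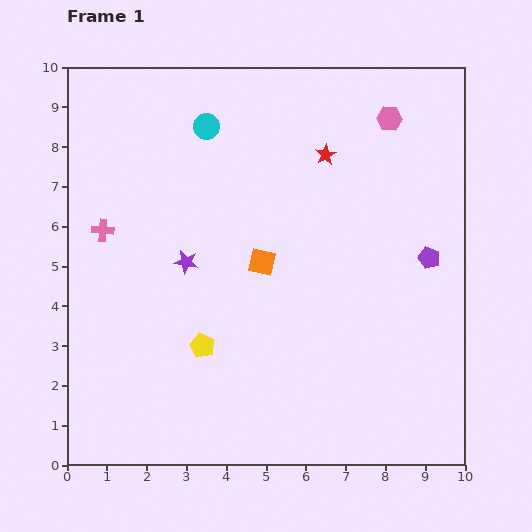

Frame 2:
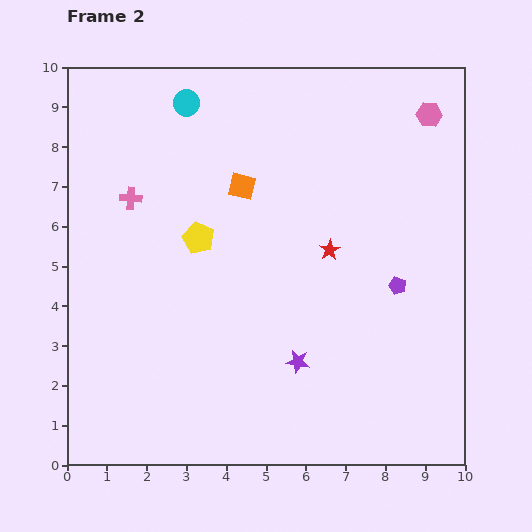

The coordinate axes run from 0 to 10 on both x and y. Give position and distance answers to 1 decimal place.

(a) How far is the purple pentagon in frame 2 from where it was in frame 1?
1.1

The purple pentagon moved from (9.1, 5.2) to (8.3, 4.5), a distance of √(0.8² + 0.7²) ≈ 1.1.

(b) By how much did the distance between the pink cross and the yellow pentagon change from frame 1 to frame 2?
-1.8

Distance in frame 1: 3.8. Distance in frame 2: 2.0.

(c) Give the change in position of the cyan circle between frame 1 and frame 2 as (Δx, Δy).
(-0.5, 0.6)

The cyan circle was at (3.5, 8.5) in frame 1 and (3.0, 9.1) in frame 2.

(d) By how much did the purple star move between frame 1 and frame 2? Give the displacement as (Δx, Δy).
(2.8, -2.5)

The purple star was at (3.0, 5.1) in frame 1 and (5.8, 2.6) in frame 2.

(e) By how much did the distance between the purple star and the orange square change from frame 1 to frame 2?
+2.7

Distance in frame 1: 1.9. Distance in frame 2: 4.6.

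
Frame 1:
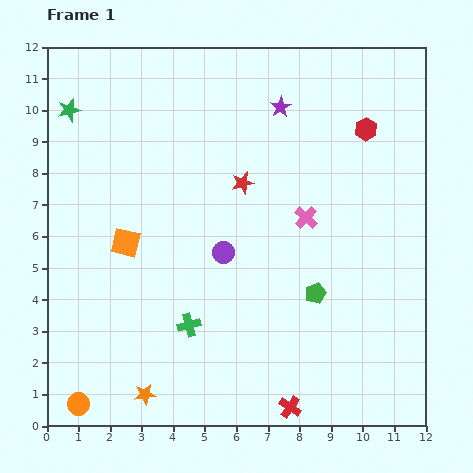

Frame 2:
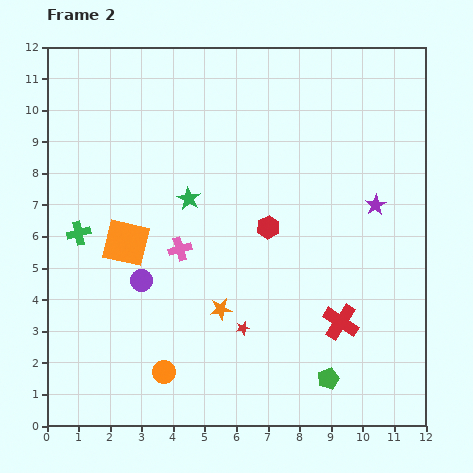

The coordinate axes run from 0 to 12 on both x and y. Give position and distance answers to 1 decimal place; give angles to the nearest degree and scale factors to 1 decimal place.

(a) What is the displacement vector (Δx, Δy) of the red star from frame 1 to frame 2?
(0.0, -4.6)

The red star was at (6.2, 7.7) in frame 1 and (6.2, 3.1) in frame 2.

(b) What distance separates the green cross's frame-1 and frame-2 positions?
4.5

The green cross moved from (4.5, 3.2) to (1.0, 6.1), a distance of √(3.5² + 2.9²) ≈ 4.5.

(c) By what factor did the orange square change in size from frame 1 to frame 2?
1.6×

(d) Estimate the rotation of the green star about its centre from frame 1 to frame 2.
28° counter-clockwise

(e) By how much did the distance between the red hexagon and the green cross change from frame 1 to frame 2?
-2.4

Distance in frame 1: 8.4. Distance in frame 2: 6.0.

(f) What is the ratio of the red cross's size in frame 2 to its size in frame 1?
1.6×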